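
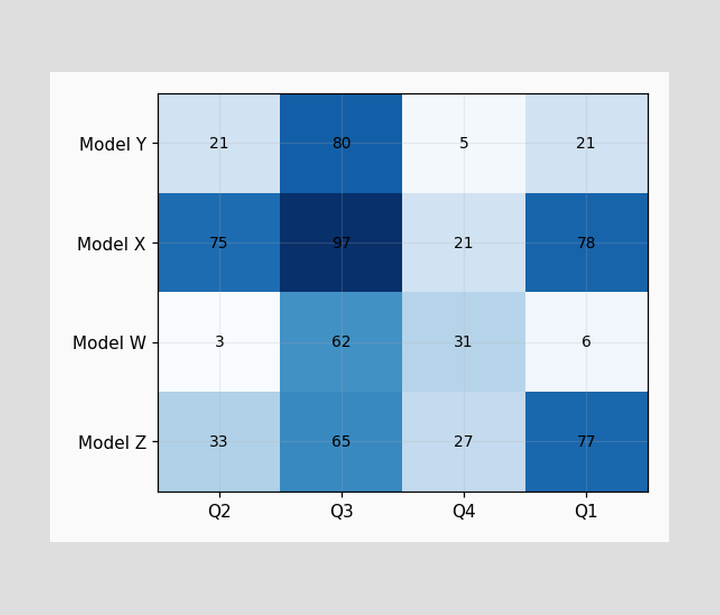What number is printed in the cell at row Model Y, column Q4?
5

The (Model Y, Q4) cell reads 5.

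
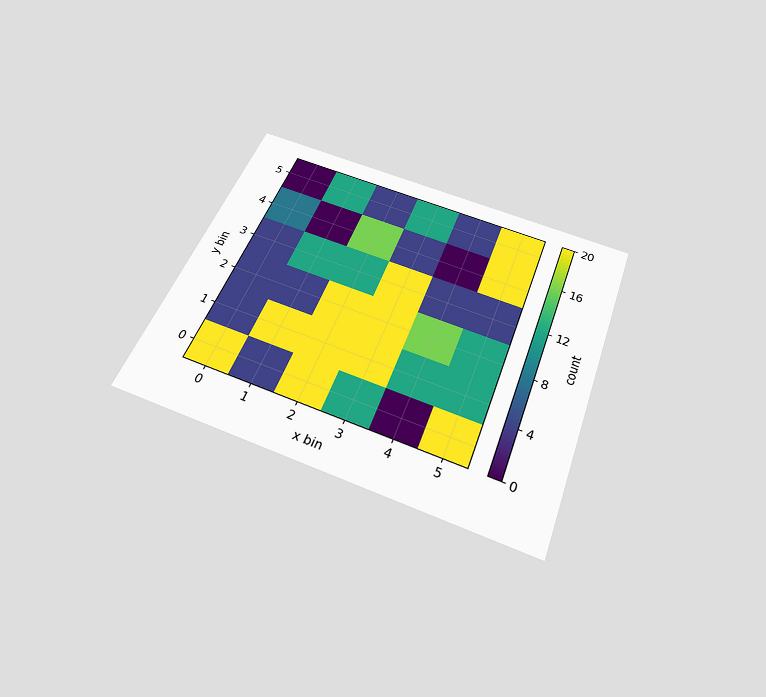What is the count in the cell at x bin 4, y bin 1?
The chart is tilted about 21° clockwise and viewed slightly from below. Matching the cell (4, 1) against the colorbar gives 12.

12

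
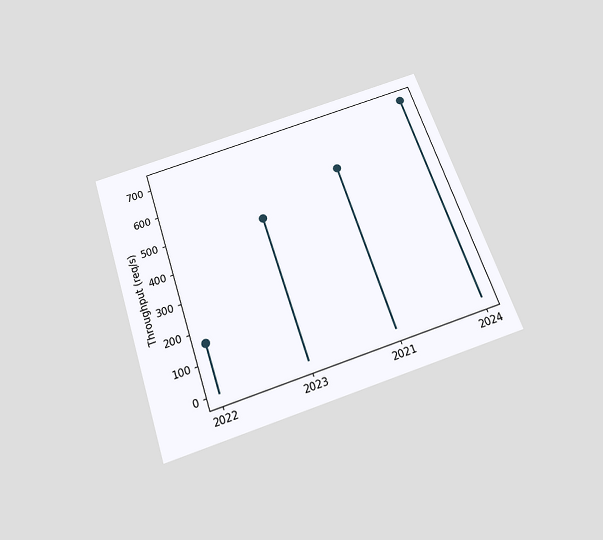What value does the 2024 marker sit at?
The chart is tilted about 18° counter-clockwise and viewed slightly from below. The 2024 marker sits at 720req/s.

720req/s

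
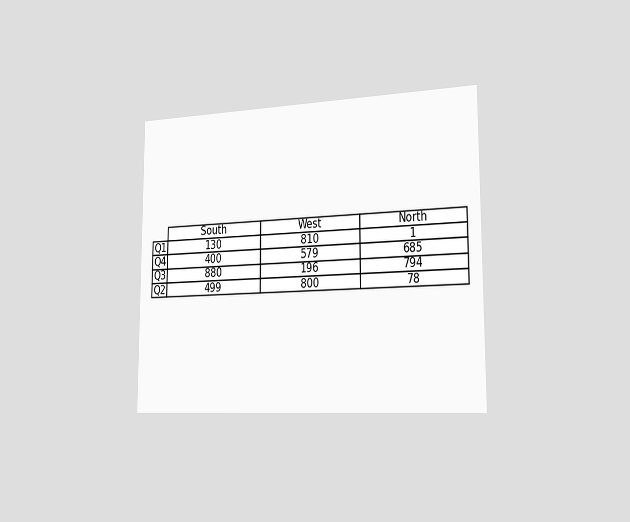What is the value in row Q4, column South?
400

The chart is viewed slightly from the right. The (Q4, South) cell reads 400.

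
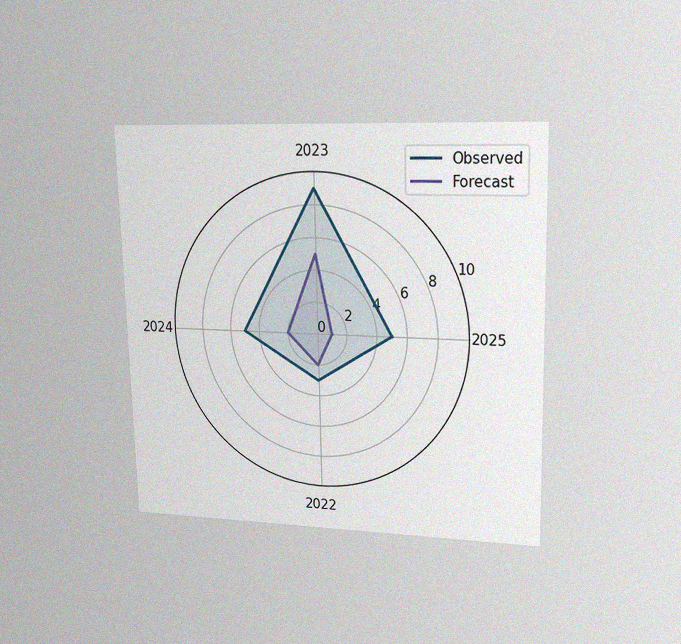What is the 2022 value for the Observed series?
3

The chart is viewed at a slight angle, with some photo noise. On the 2022 axis, Observed reaches 3.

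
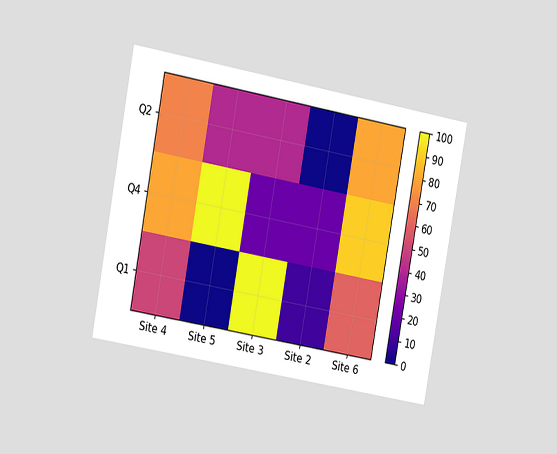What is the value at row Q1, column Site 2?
The chart is tilted about 10° clockwise and viewed slightly from the left. Matching cell (Q1, Site 2) against the colorbar gives 10.

10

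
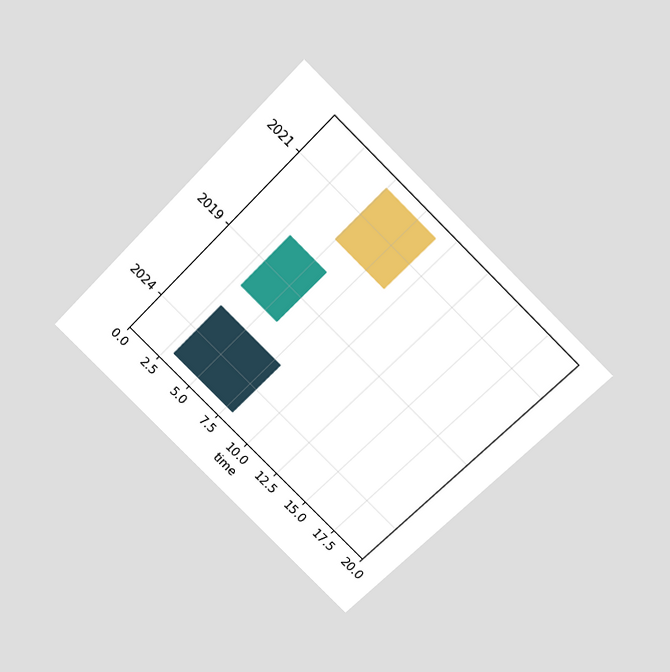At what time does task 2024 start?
3

The chart is tilted about 45° clockwise and viewed slightly from above. The 2024 bar begins at t=3.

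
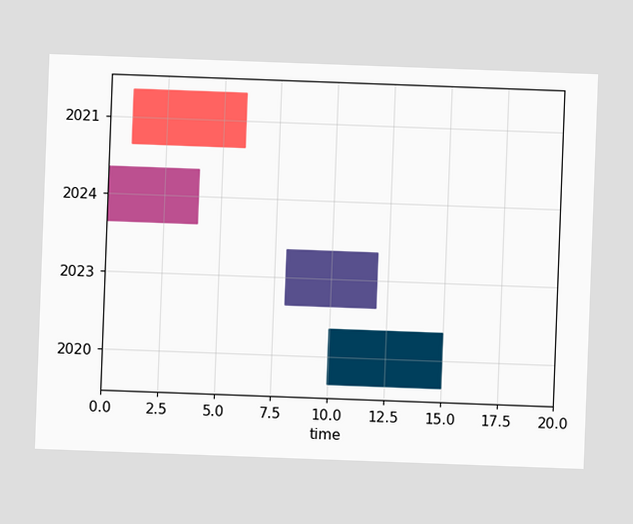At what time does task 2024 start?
The chart is tilted about 2° clockwise. The 2024 bar begins at t=0.

0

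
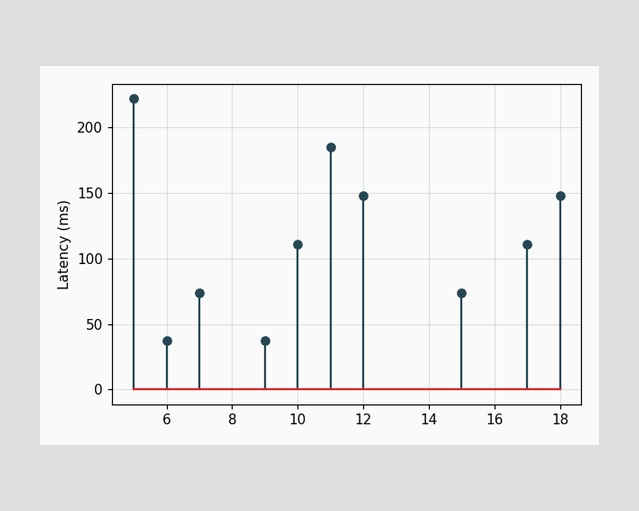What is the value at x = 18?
148ms

The stem at x=18 reaches 148ms.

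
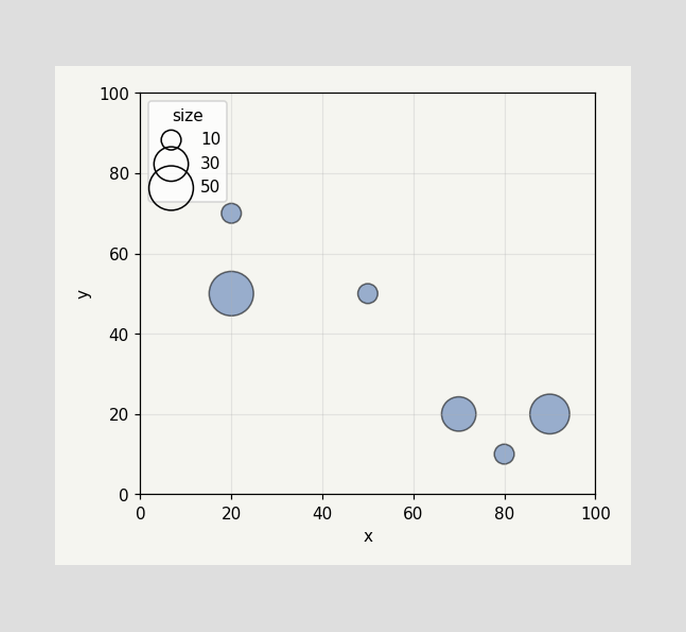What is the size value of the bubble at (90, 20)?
40

Matching the bubble at (90, 20) against the size legend gives 40.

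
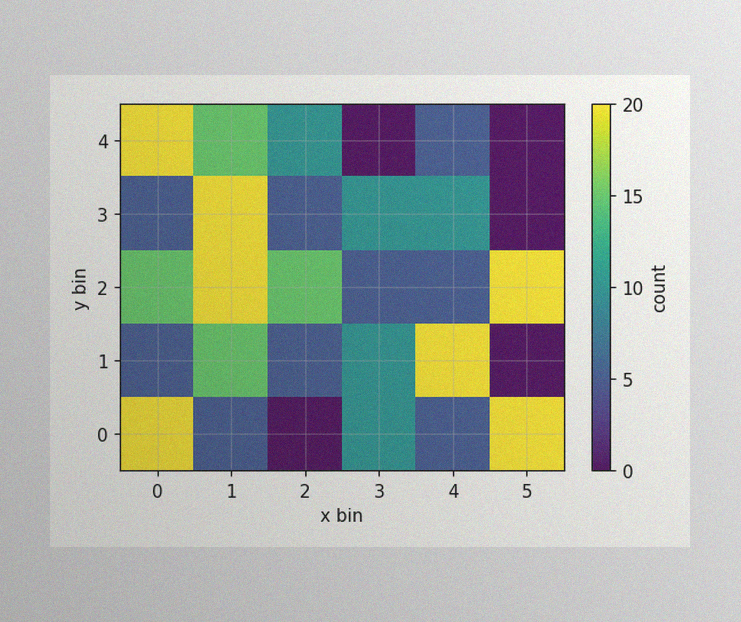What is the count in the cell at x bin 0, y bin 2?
The image has some photo noise and uneven lighting. Matching the cell (0, 2) against the colorbar gives 15.

15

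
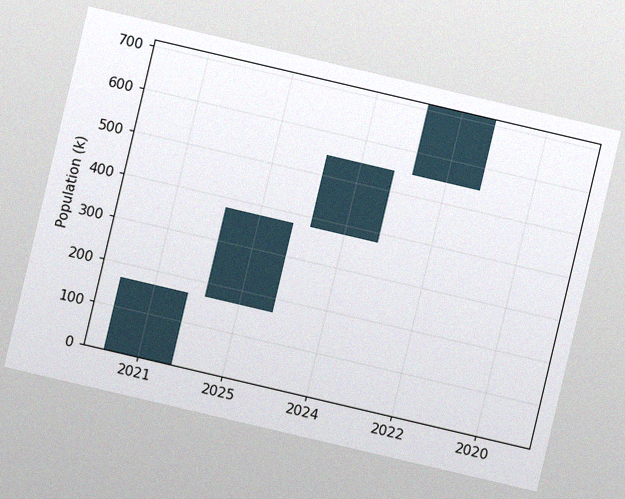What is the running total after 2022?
The chart is tilted about 13° clockwise, with some photo noise. After 2022 the running total reaches 714k.

714k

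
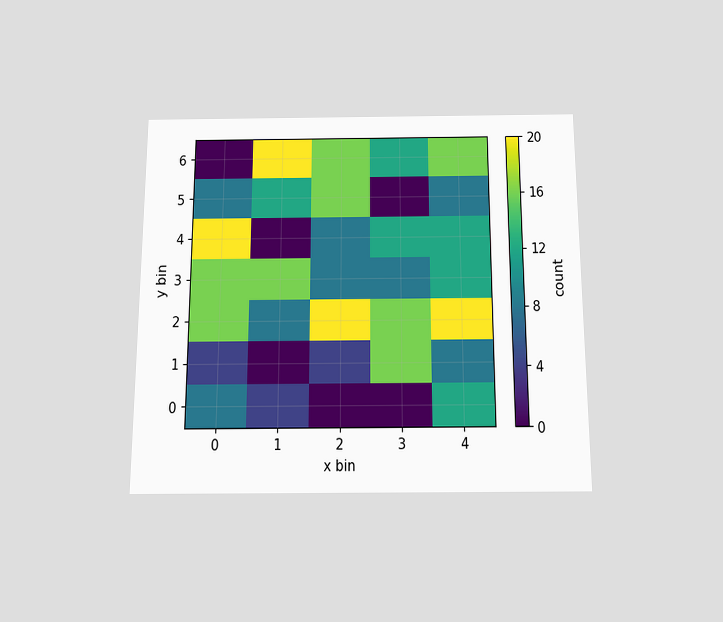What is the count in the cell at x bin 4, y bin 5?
8

The chart is viewed slightly from below. Matching the cell (4, 5) against the colorbar gives 8.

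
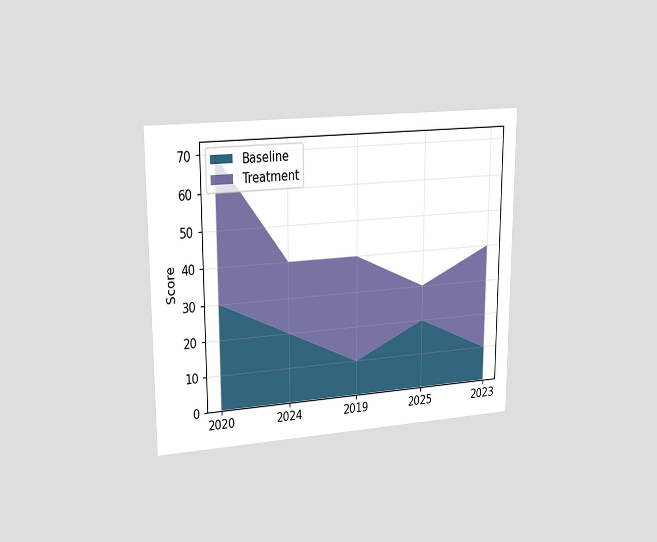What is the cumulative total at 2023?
40

The chart is viewed at a slight angle. The stacked total at 2023 reaches 40.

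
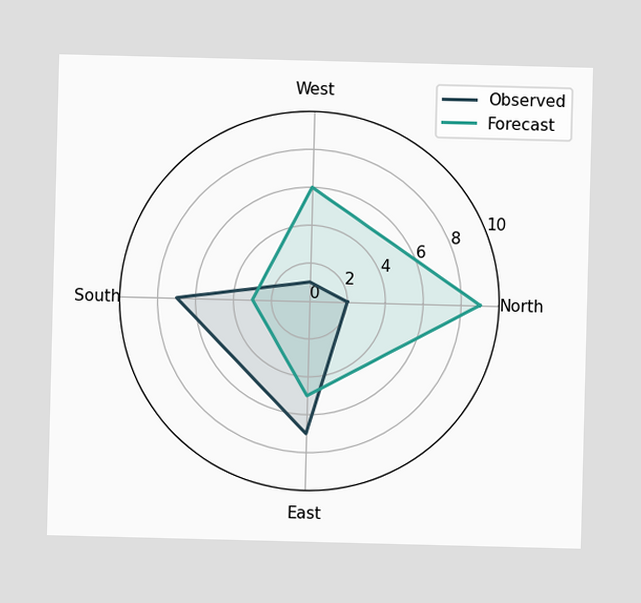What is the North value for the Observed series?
2

On the North axis, Observed reaches 2.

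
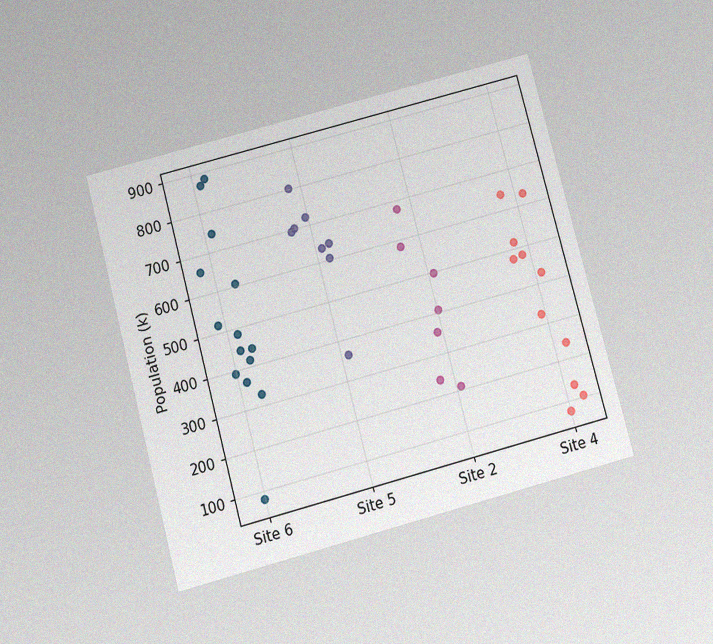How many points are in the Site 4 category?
11

The chart is tilted about 15° counter-clockwise and viewed slightly from below, with some photo noise. Counting the markers in the Site 4 column gives 11.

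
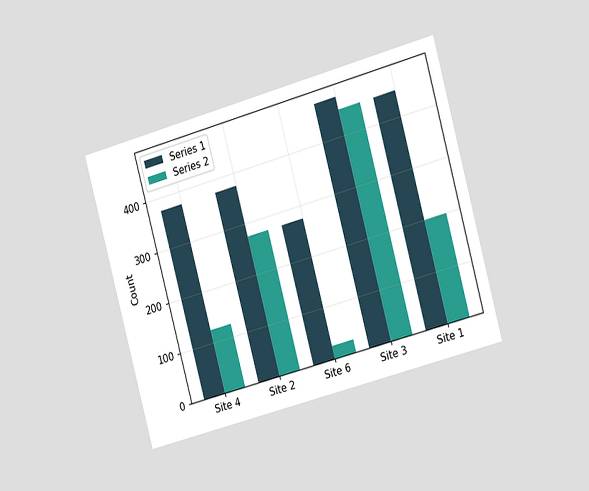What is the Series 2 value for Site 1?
The chart is tilted about 15° counter-clockwise and viewed slightly from the right. The Series 2 bar at Site 1 reaches 200 on the y-axis.

200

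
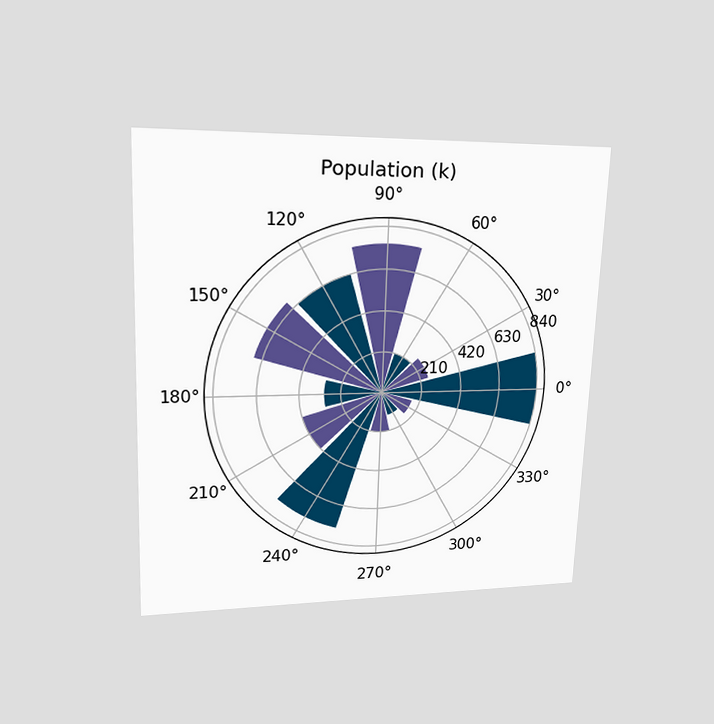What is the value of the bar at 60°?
The chart is tilted about 2° clockwise and viewed at a slight angle. The bar at 60° reaches 210k on the radial axis.

210k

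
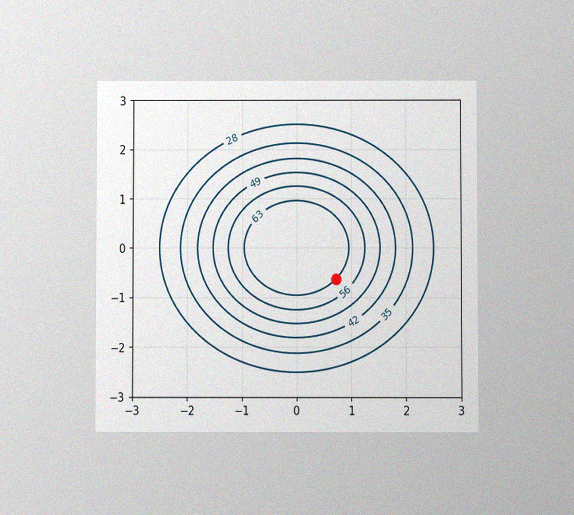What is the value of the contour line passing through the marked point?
63

The chart is viewed at a slight angle, with some photo noise. The marked point sits on the contour labelled 63.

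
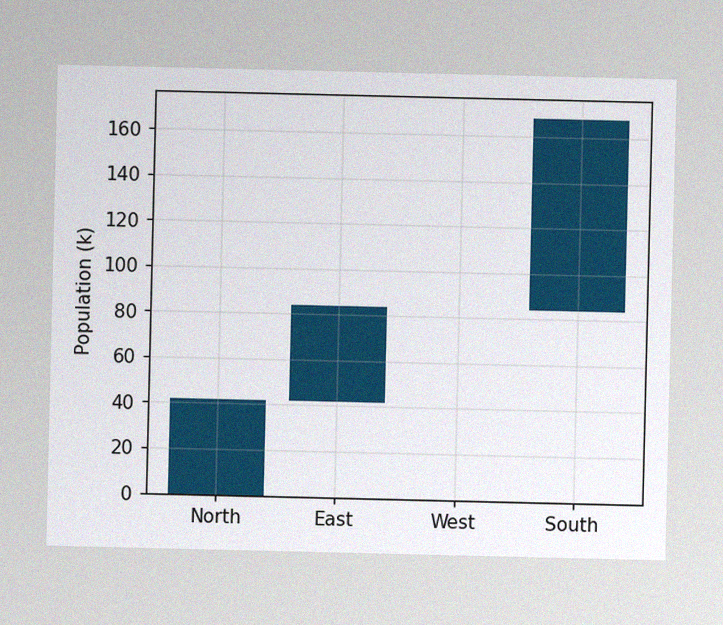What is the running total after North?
The image has some photo noise and uneven lighting. After North the running total reaches 42k.

42k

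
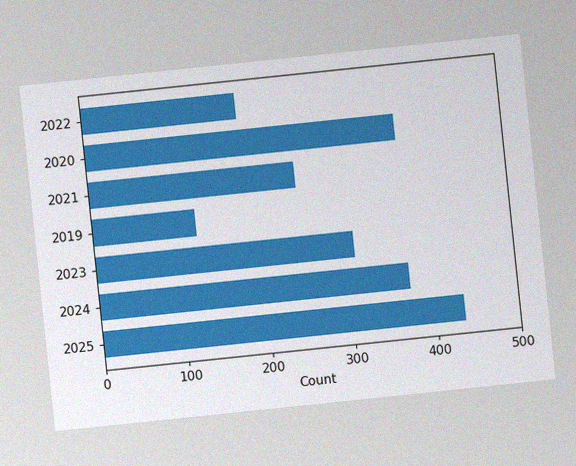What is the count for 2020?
372

The chart is tilted about 6° counter-clockwise, with some photo noise. Reading along the chart's x-axis, the 2020 bar reaches 372.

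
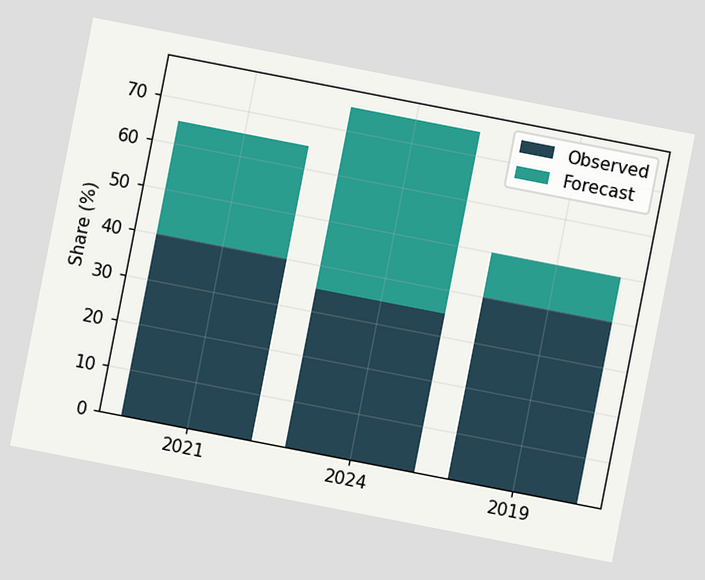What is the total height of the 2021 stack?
65%

The chart is tilted about 11° clockwise. The 2021 stack's top reaches 65% on the y-axis.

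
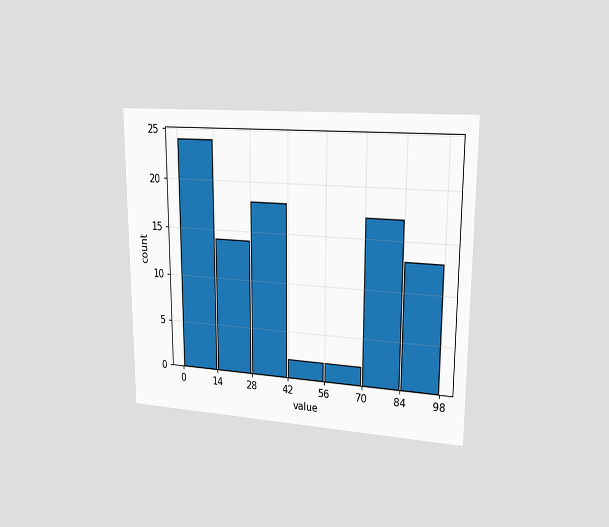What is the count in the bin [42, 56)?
2

The chart is viewed slightly from the right. The [42, 56) bin has height 2.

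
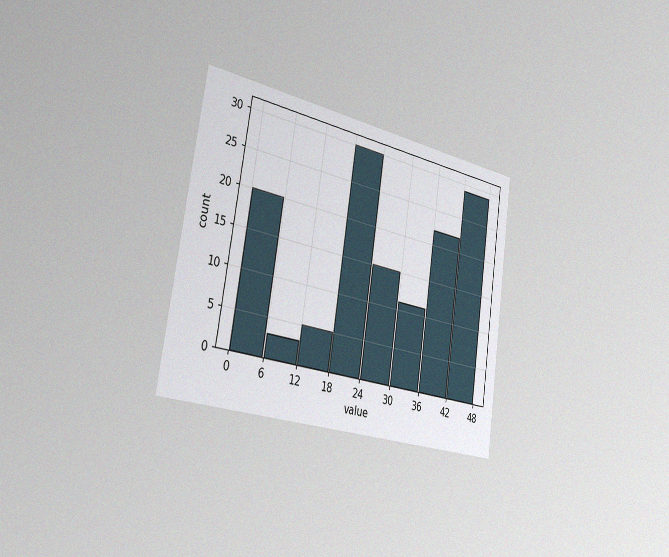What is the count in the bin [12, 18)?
5

The chart is tilted about 9° clockwise and viewed slightly from the left, with some photo noise. The [12, 18) bin has height 5.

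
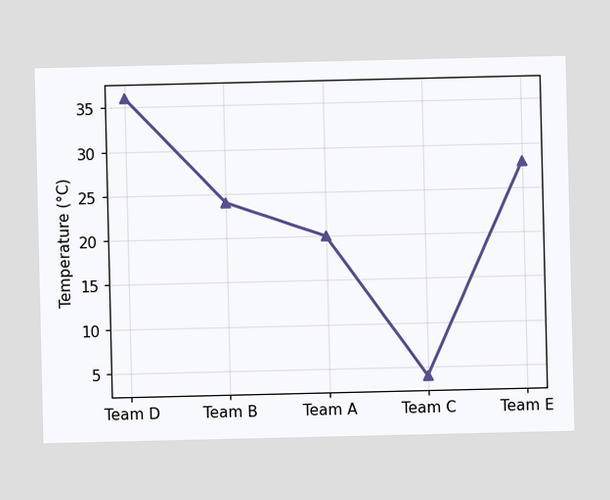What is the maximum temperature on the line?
The highest point is at Team D, and reading across to the y-axis gives 36°C.

36°C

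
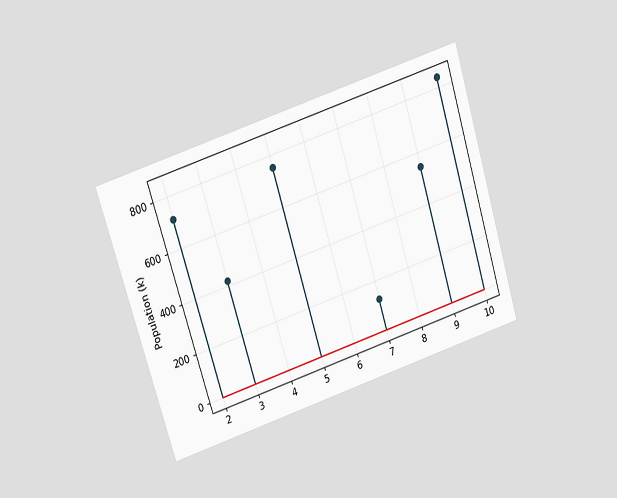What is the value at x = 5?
756k

The chart is tilted about 17° counter-clockwise and viewed slightly from above. The stem at x=5 reaches 756k.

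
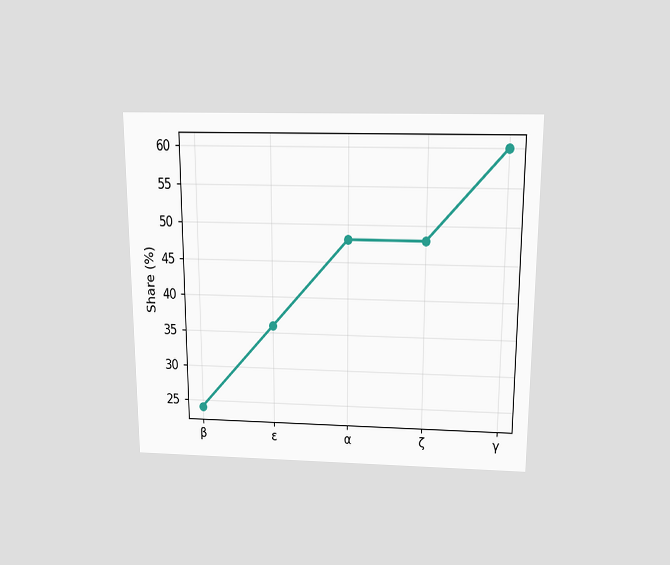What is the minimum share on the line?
The chart is viewed slightly from above. The lowest point is at β, and reading across to the y-axis gives 24%.

24%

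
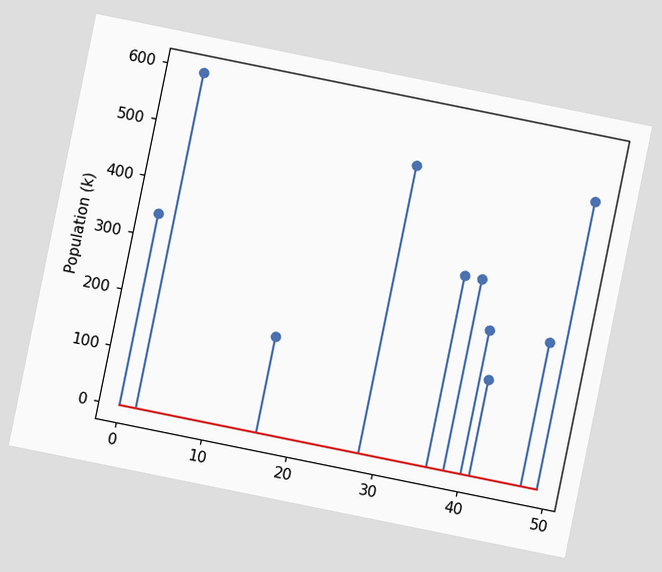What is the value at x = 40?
255k

The chart is tilted about 11° clockwise. The stem at x=40 reaches 255k.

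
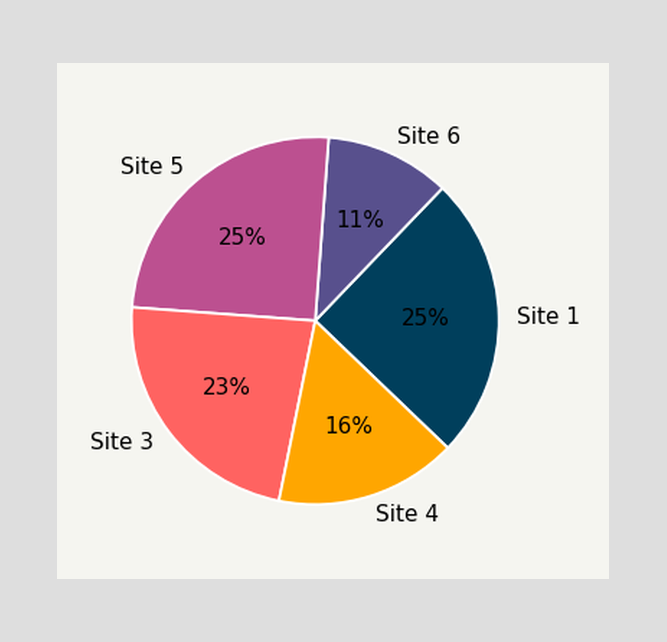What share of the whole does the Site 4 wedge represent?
The Site 4 slice takes up 16% of the pie.

16%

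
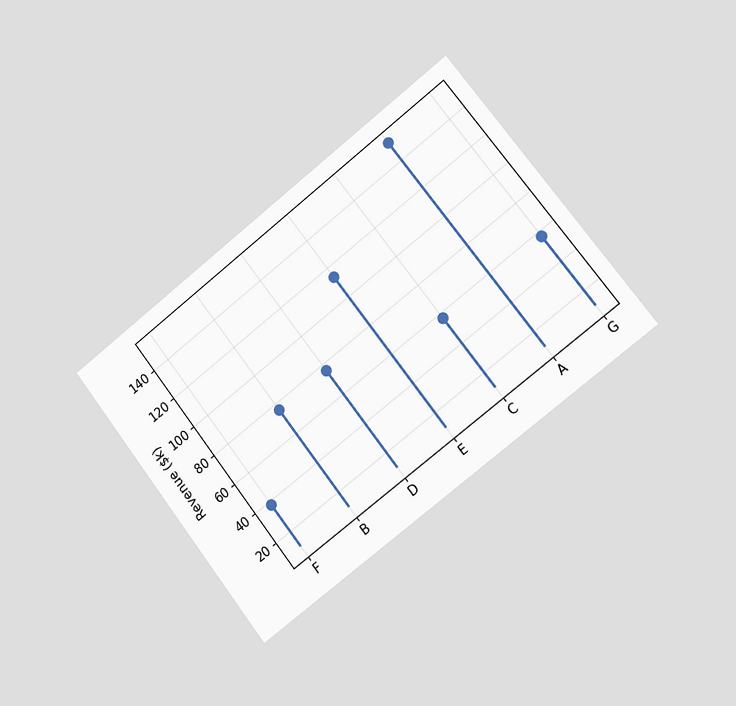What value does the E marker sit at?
The chart is tilted about 38° counter-clockwise and viewed slightly from the right. The E marker sits at $114k.

$114k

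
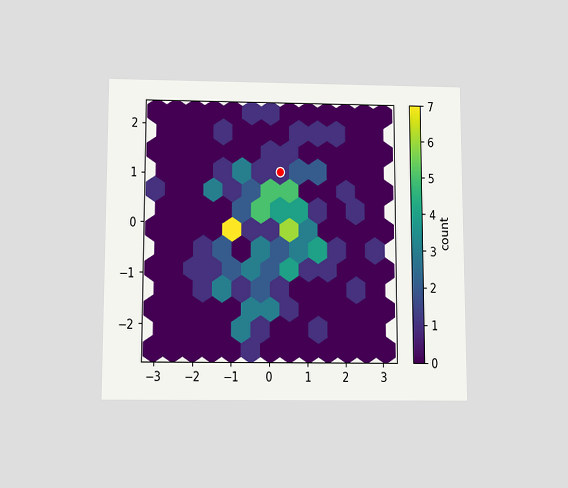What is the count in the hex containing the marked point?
1

The chart is viewed slightly from below. The marked hex reads 1 on the colorbar.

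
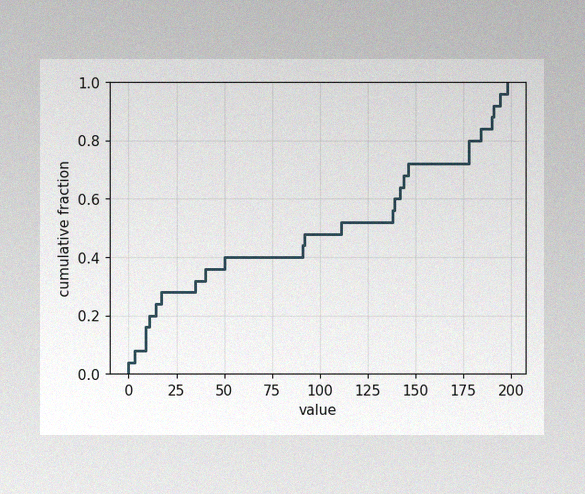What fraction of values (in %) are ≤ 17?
The image has some photo noise and uneven lighting. At x=17 the ECDF step is at 28%.

28%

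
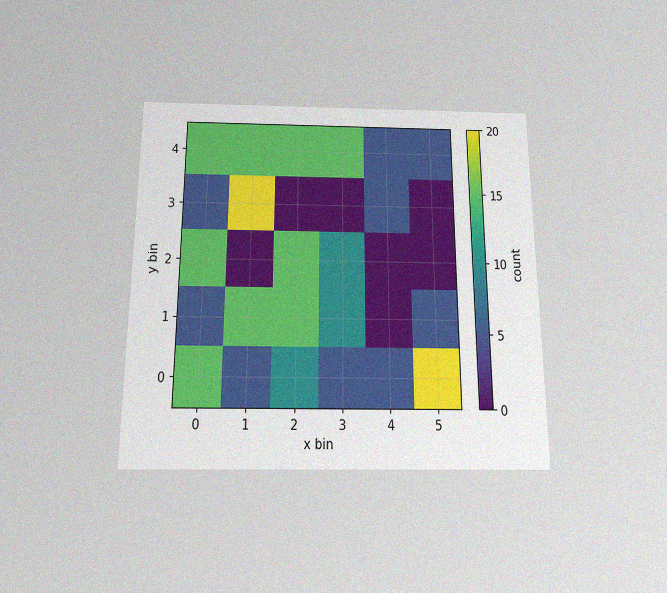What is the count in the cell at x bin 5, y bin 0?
The chart is viewed slightly from below, with some photo noise. Matching the cell (5, 0) against the colorbar gives 20.

20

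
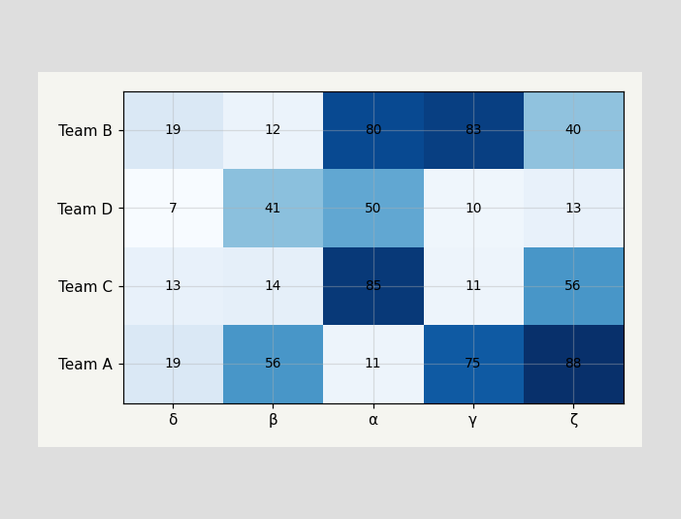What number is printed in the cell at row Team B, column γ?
83

The (Team B, γ) cell reads 83.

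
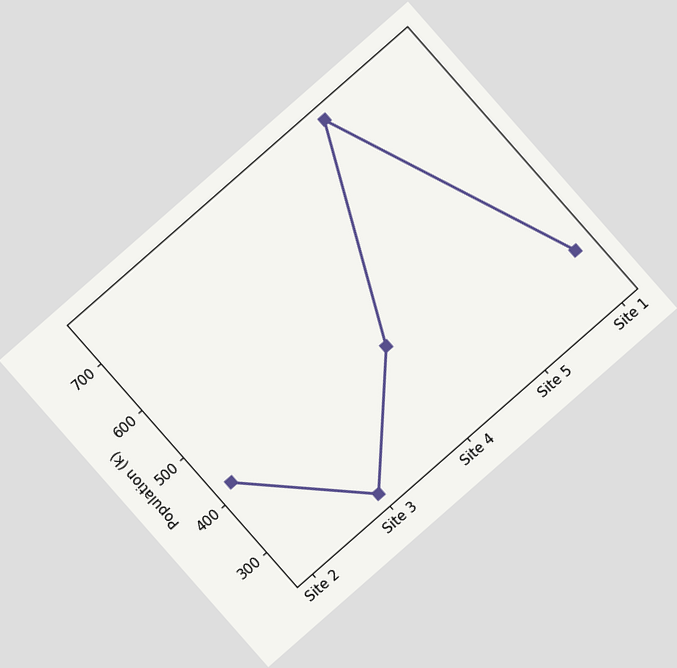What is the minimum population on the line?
252k

The chart is tilted about 41° counter-clockwise. The lowest point is at Site 3, and reading across to the y-axis gives 252k.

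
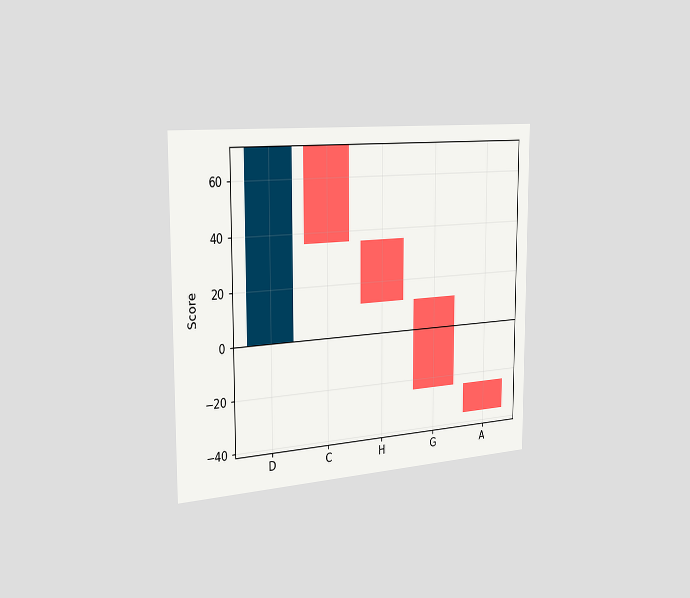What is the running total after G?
The chart is viewed slightly from the left. After G the running total reaches -24.

-24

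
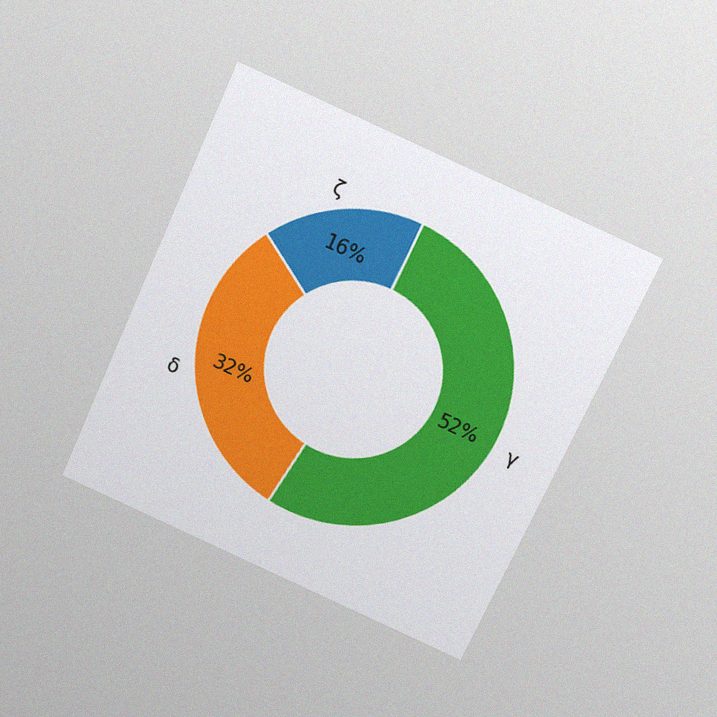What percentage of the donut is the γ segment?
52%

The chart is tilted about 25° clockwise and viewed slightly from above, with some photo noise. The γ segment takes up 52% of the ring.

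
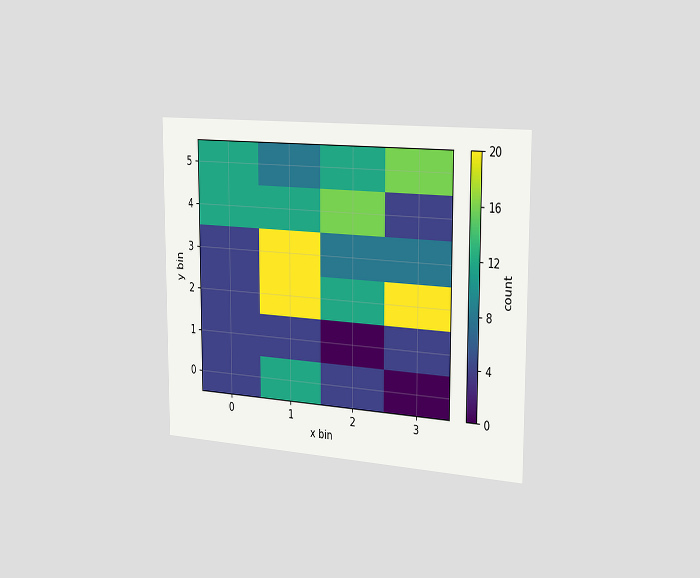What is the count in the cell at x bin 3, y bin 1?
4

The chart is viewed slightly from the right. Matching the cell (3, 1) against the colorbar gives 4.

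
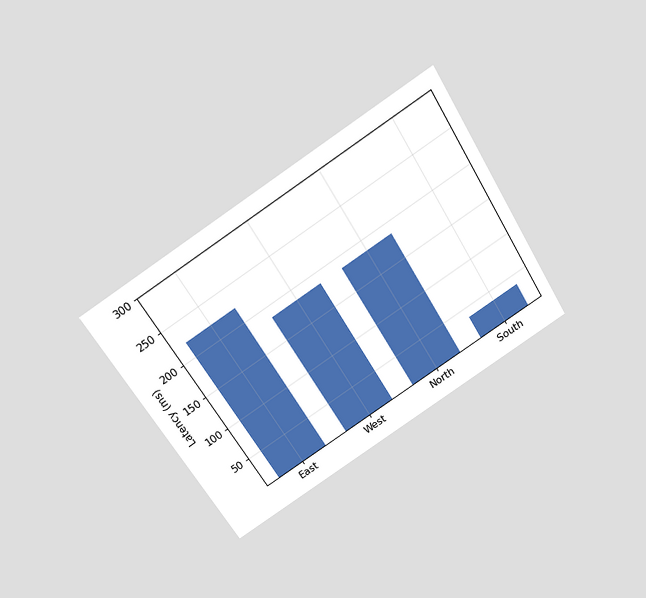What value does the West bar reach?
The chart is tilted about 32° counter-clockwise and viewed slightly from above. Reading along the chart's y-axis, the West bar reaches 185ms.

185ms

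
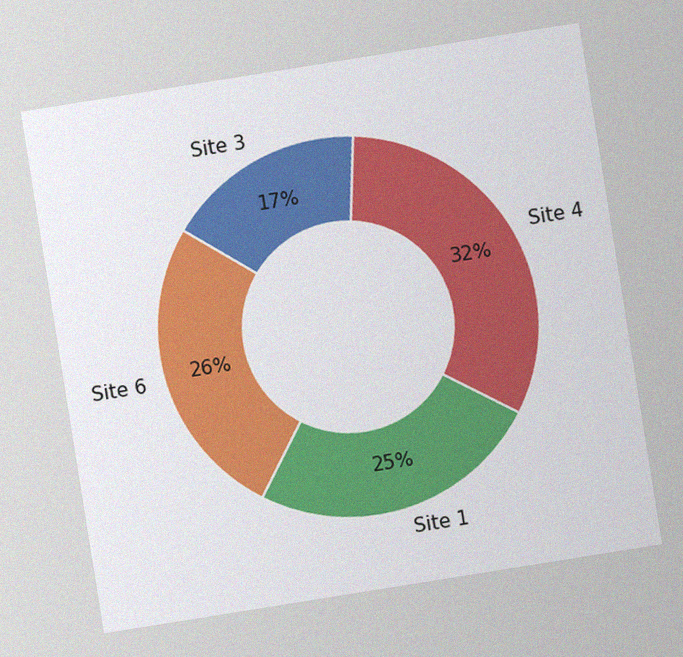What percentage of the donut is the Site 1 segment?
The chart is tilted about 9° counter-clockwise, with some photo noise. The Site 1 segment takes up 25% of the ring.

25%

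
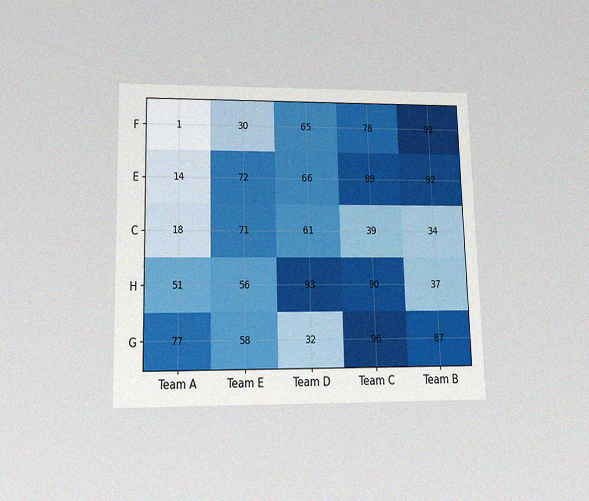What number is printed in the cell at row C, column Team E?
71

The chart is viewed slightly from below, with some photo noise. The (C, Team E) cell reads 71.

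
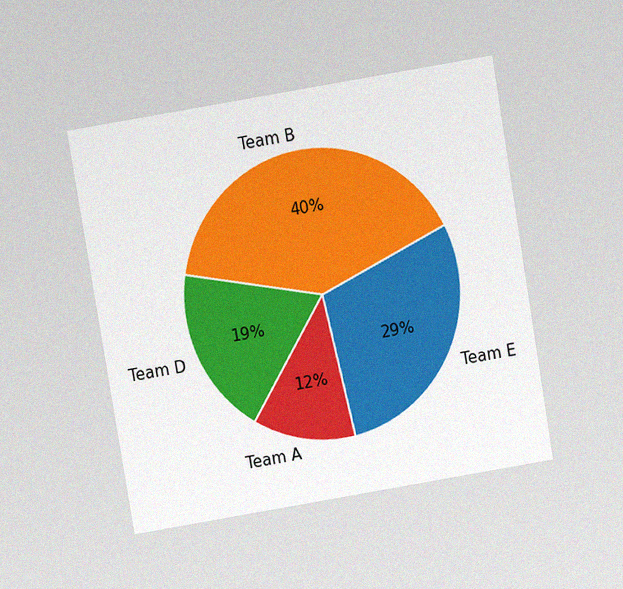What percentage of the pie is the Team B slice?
The chart is tilted about 10° counter-clockwise and viewed at a slight angle, with some photo noise. The Team B slice takes up 40% of the pie.

40%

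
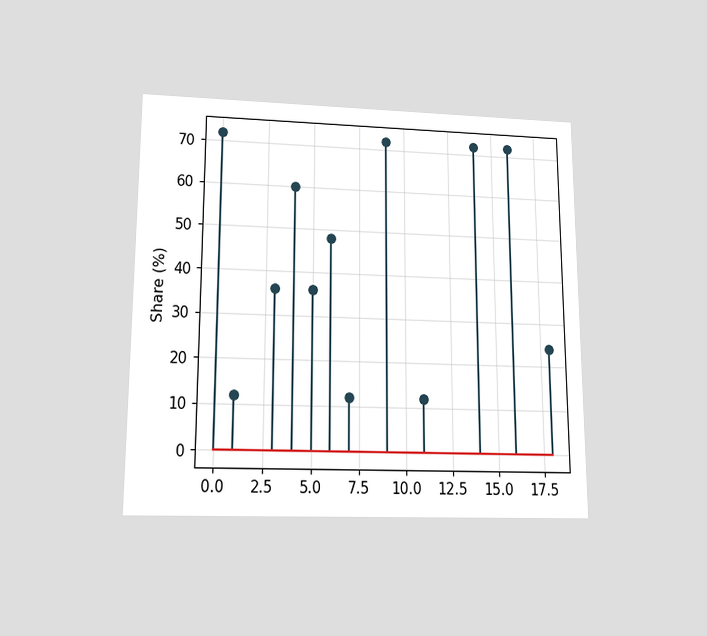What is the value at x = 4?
The chart is viewed slightly from below. The stem at x=4 reaches 60%.

60%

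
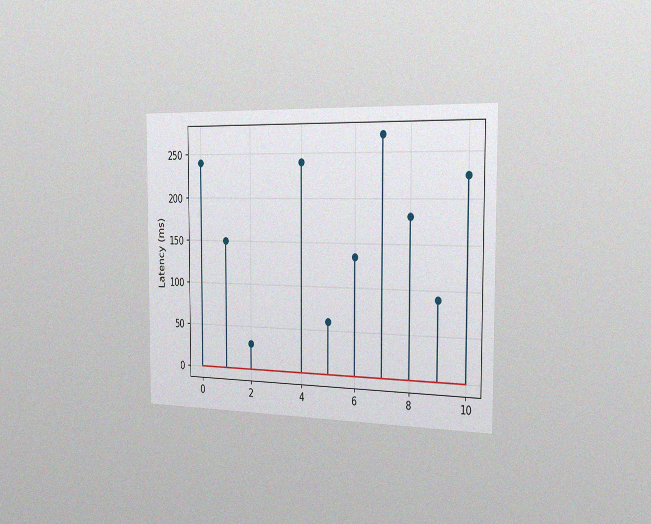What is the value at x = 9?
90ms

The chart is viewed slightly from the right, with some photo noise. The stem at x=9 reaches 90ms.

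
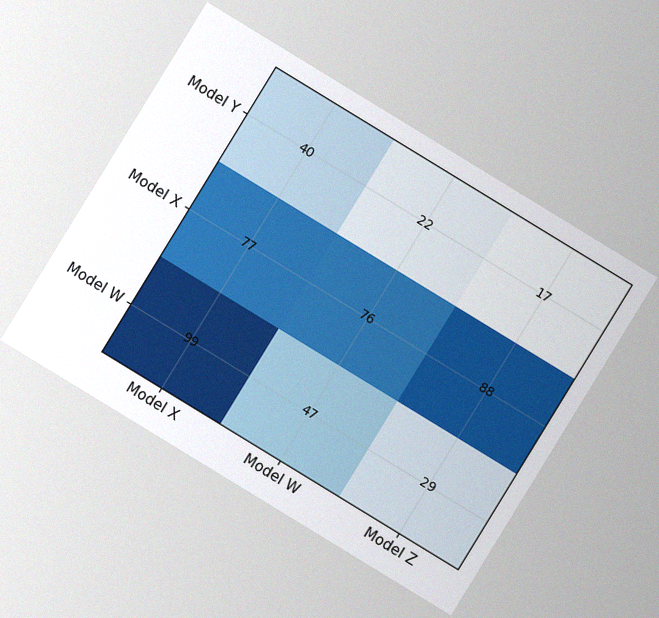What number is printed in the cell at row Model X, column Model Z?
88

The chart is tilted about 31° clockwise, with some photo noise. The (Model X, Model Z) cell reads 88.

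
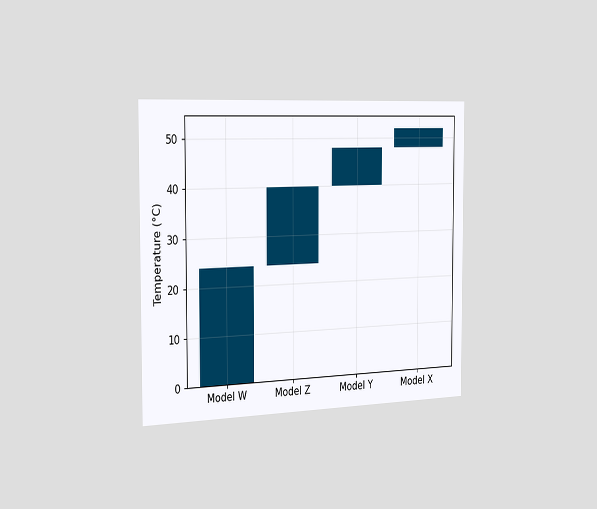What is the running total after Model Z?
The chart is viewed slightly from the left. After Model Z the running total reaches 40°C.

40°C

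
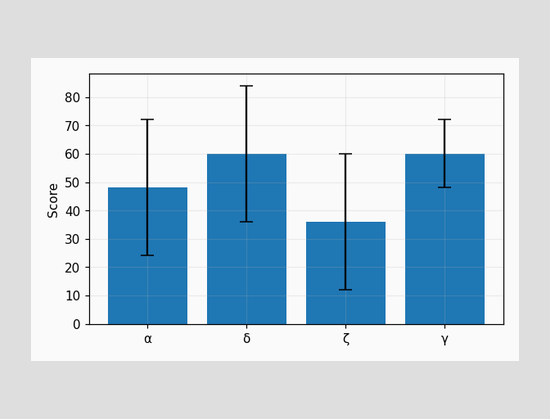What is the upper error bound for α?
72

The α bar's upper whisker reaches 72.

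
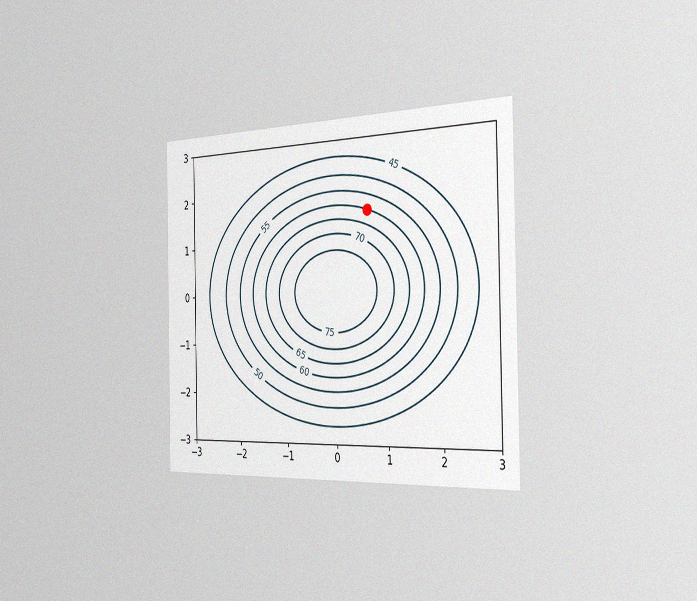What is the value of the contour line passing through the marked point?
The chart is viewed slightly from the right, with some photo noise. The marked point sits on the contour labelled 60.

60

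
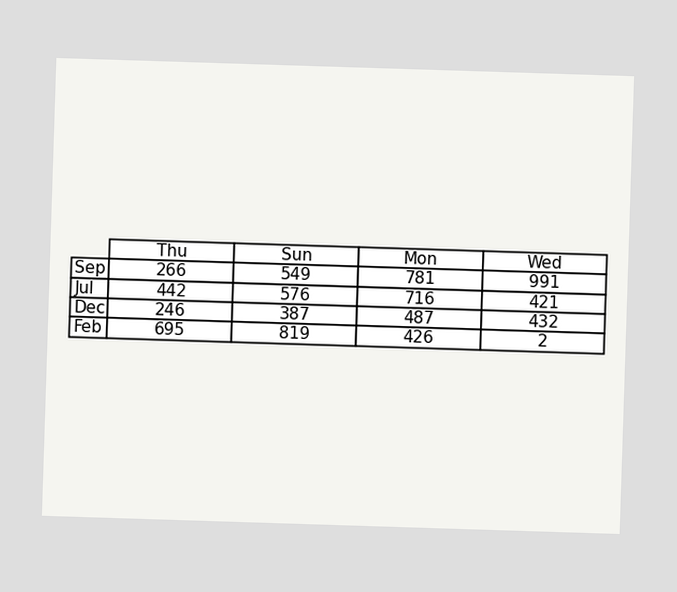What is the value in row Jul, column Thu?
442

The (Jul, Thu) cell reads 442.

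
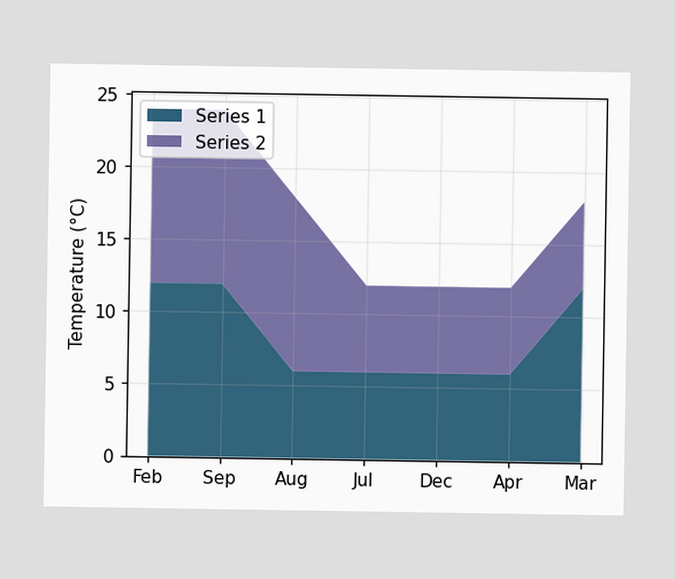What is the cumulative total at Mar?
The stacked total at Mar reaches 18°C.

18°C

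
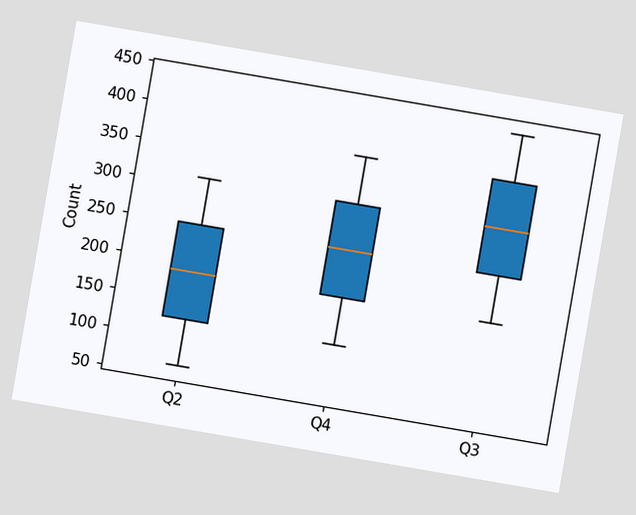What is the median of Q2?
The chart is tilted about 10° clockwise. The median line in the Q2 box sits at 186.

186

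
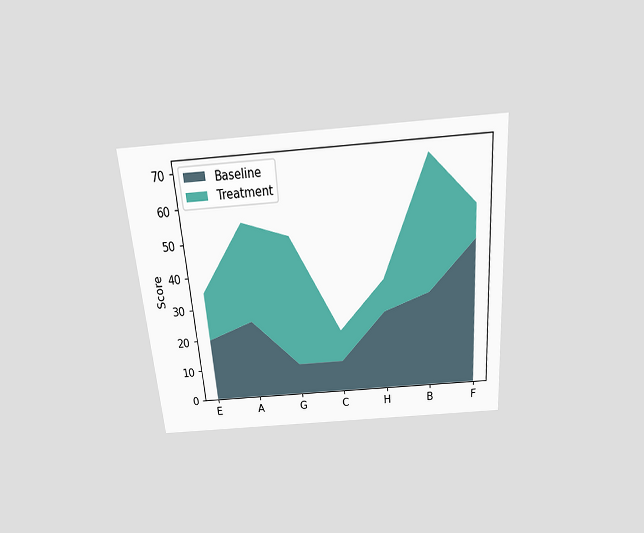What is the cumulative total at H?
The chart is tilted about 4° counter-clockwise and viewed slightly from above. The stacked total at H reaches 35.

35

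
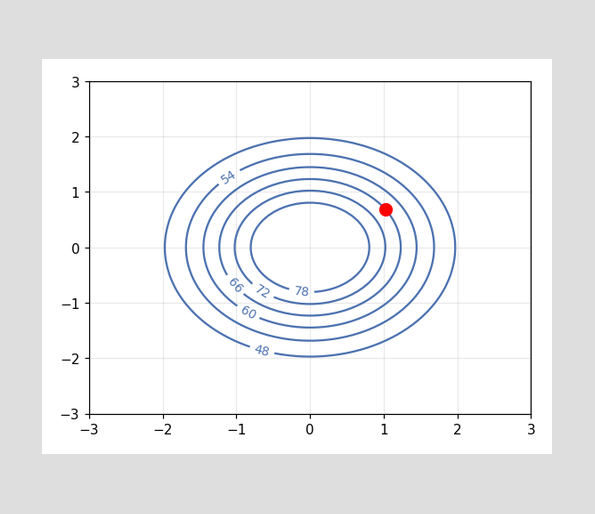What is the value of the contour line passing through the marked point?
66

The marked point sits on the contour labelled 66.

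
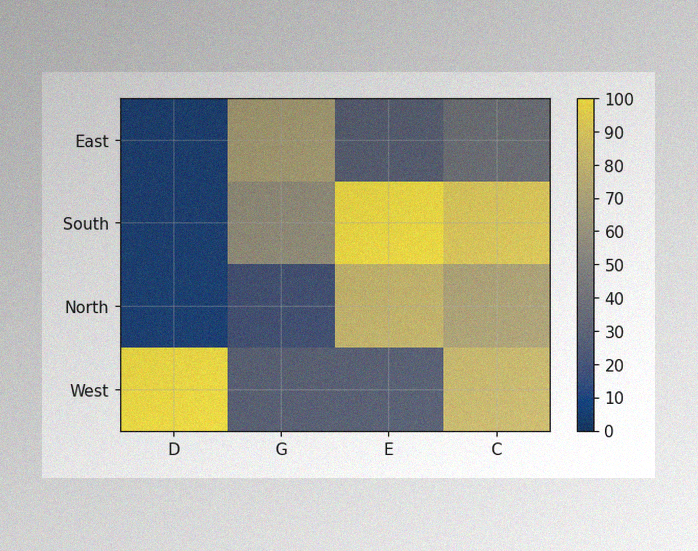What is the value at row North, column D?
The image has some photo noise and uneven lighting. Matching cell (North, D) against the colorbar gives 10.

10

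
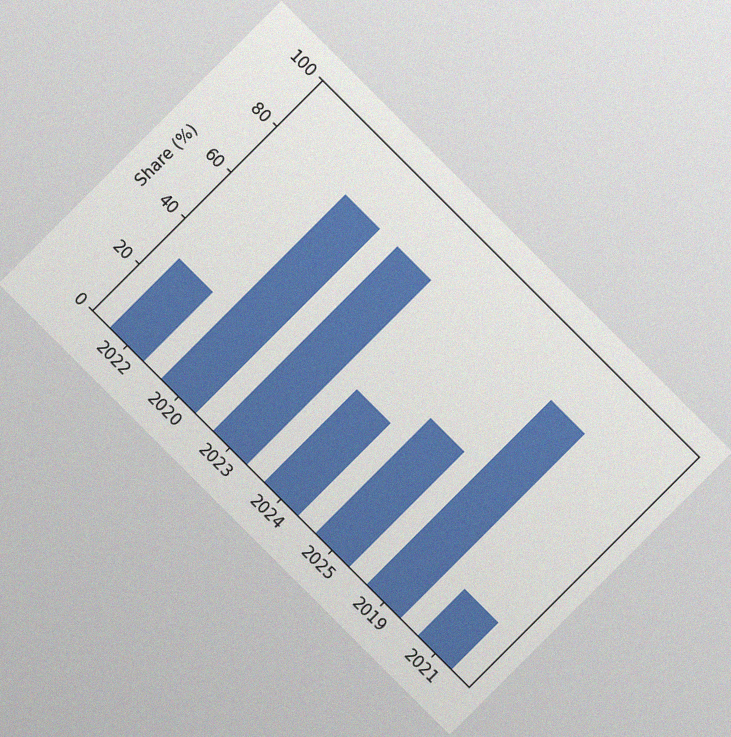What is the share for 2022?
30%

The chart is tilted about 45° clockwise, with some photo noise. Reading along the chart's y-axis, the 2022 bar reaches 30%.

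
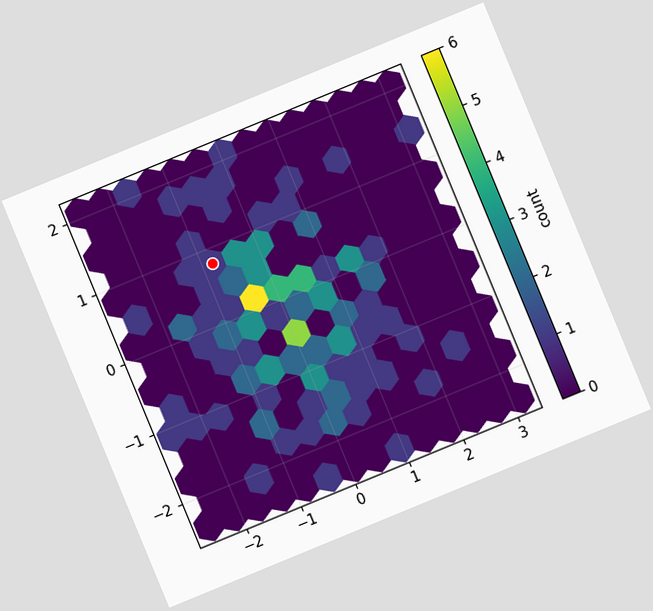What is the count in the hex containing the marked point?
The chart is tilted about 22° counter-clockwise. The marked hex reads 1 on the colorbar.

1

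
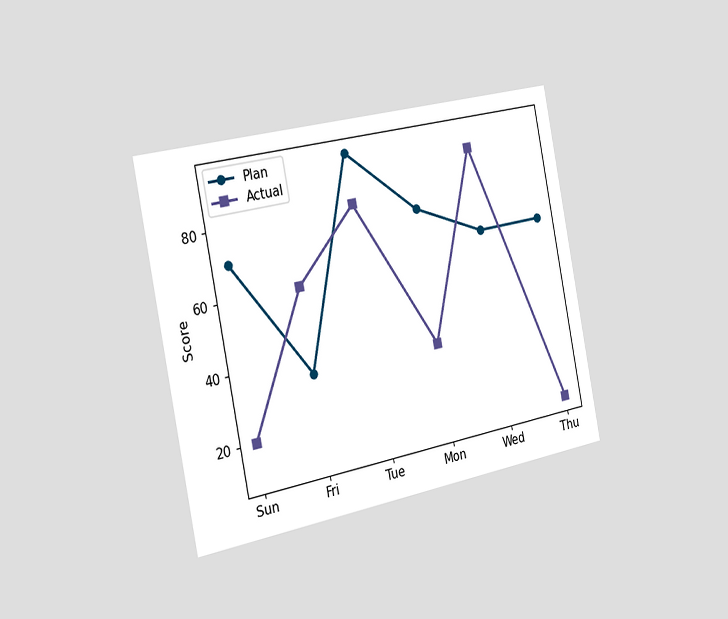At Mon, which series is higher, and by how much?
The chart is tilted about 11° counter-clockwise and viewed slightly from the left. At Mon, Plan sits above the other line by 40.

Plan, by 40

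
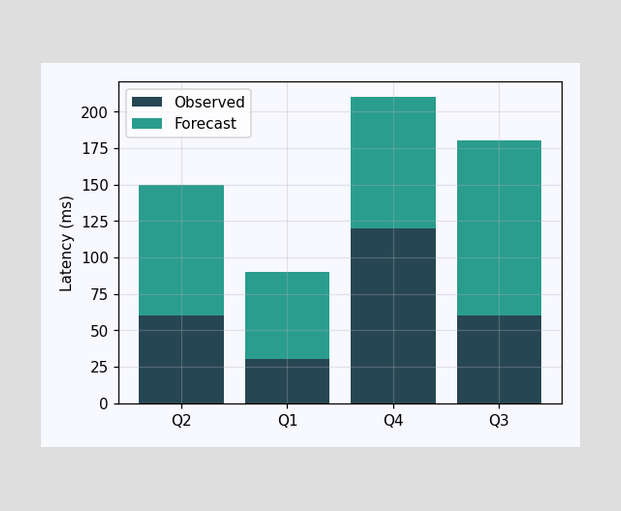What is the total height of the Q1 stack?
90ms

The Q1 stack's top reaches 90ms on the y-axis.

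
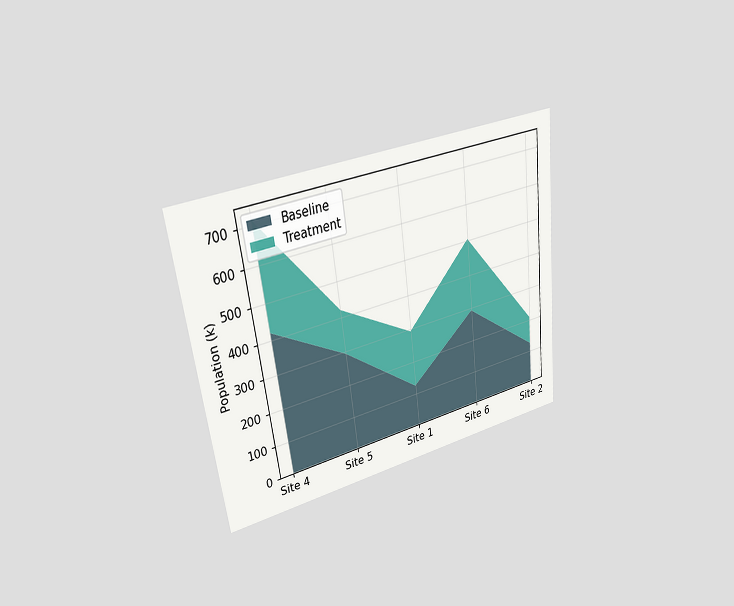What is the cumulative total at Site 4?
714k

The chart is tilted about 7° counter-clockwise and viewed at a slight angle. The stacked total at Site 4 reaches 714k.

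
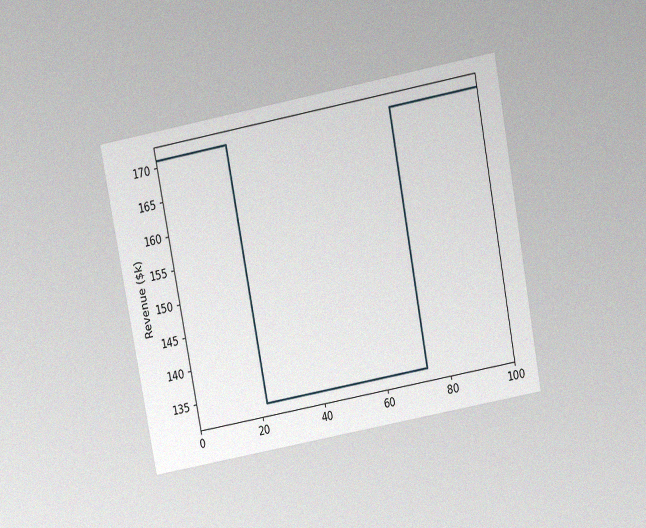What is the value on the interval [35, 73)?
$133k

The chart is tilted about 11° counter-clockwise and viewed slightly from above, with some photo noise. On [35, 73) the step sits at $133k.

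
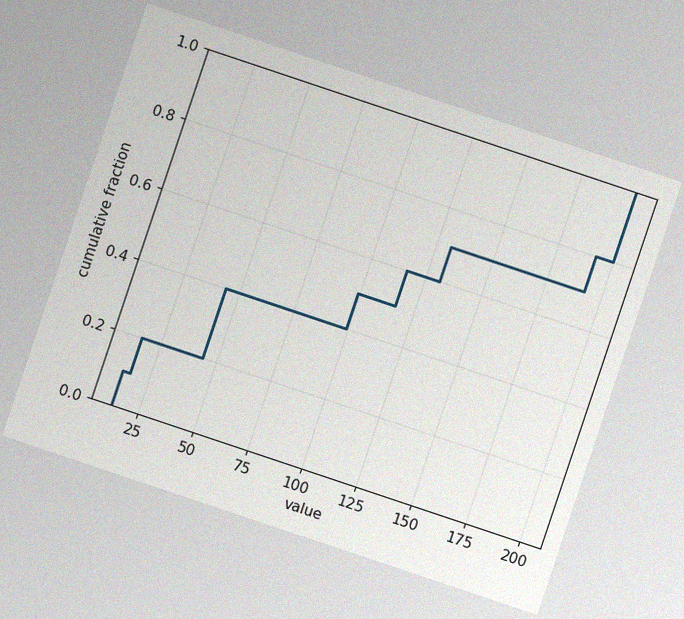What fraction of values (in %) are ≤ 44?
40%

The chart is tilted about 19° clockwise, with some photo noise. At x=44 the ECDF step is at 40%.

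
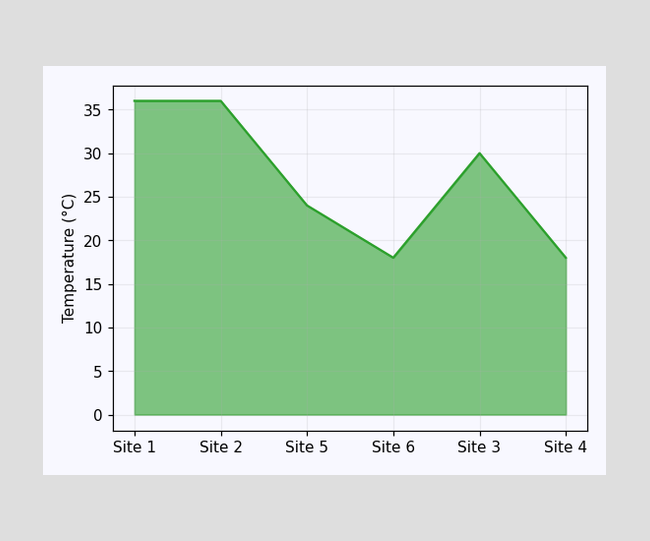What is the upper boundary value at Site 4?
At Site 4 the upper boundary is at 18°C.

18°C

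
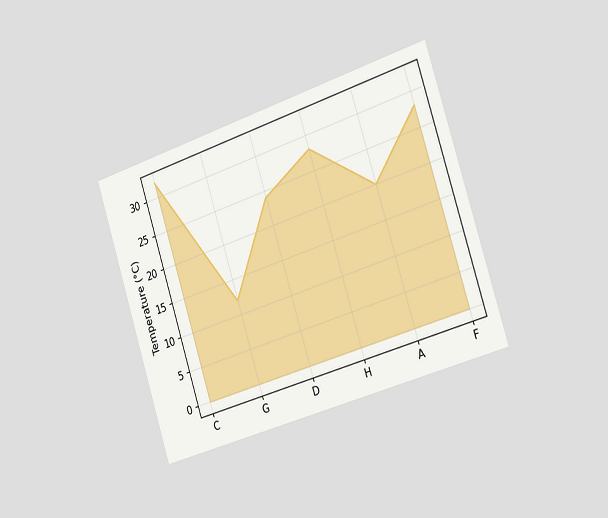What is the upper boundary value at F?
28°C

The chart is tilted about 18° counter-clockwise and viewed slightly from the right. At F the upper boundary is at 28°C.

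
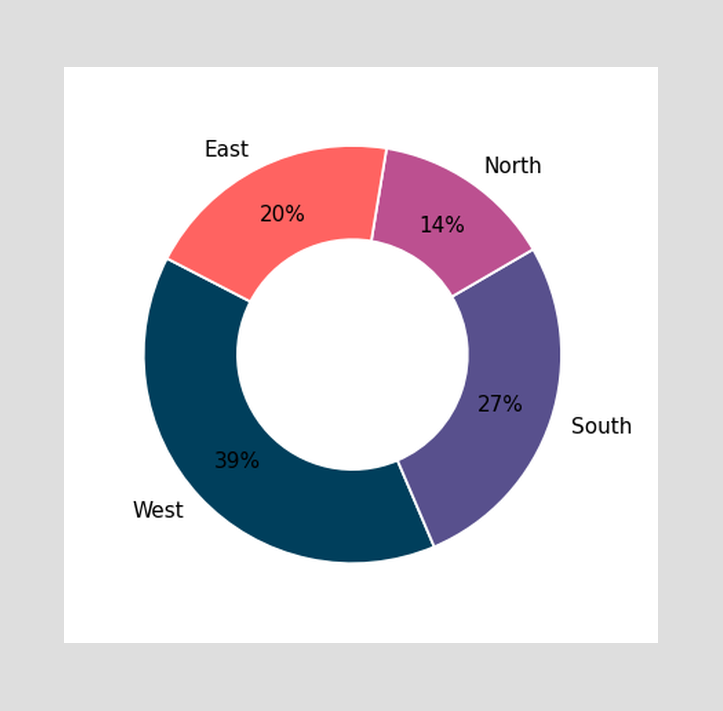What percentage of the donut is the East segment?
20%

The East segment takes up 20% of the ring.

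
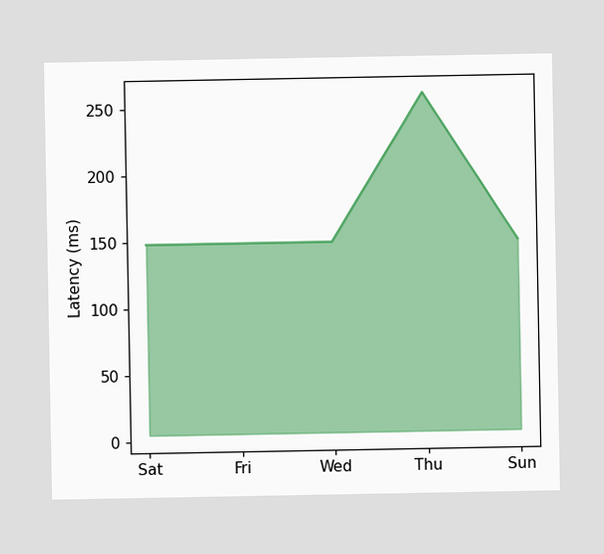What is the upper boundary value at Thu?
259ms

At Thu the upper boundary is at 259ms.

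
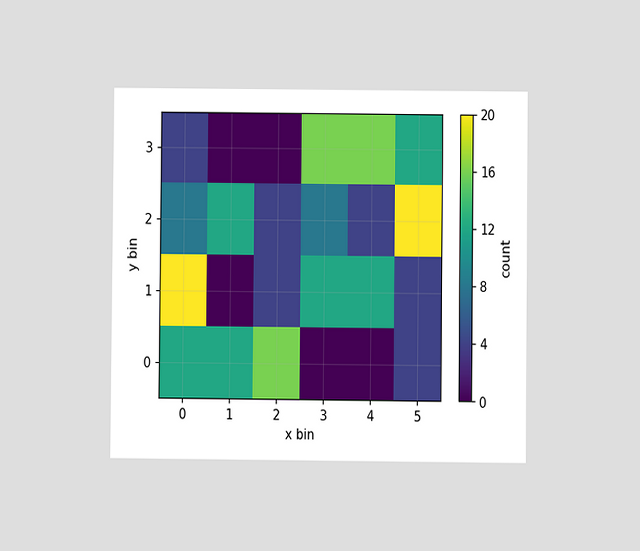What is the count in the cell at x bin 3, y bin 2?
The chart is viewed at a slight angle. Matching the cell (3, 2) against the colorbar gives 8.

8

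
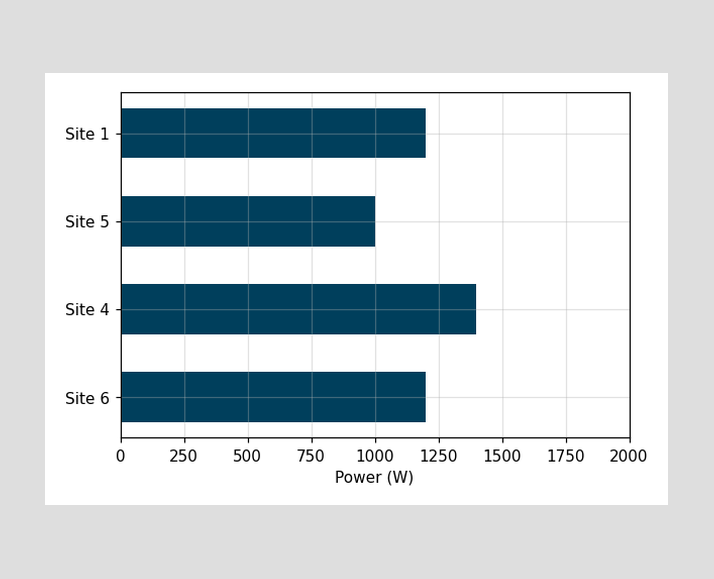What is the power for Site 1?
1200W

Reading along the chart's x-axis, the Site 1 bar reaches 1200W.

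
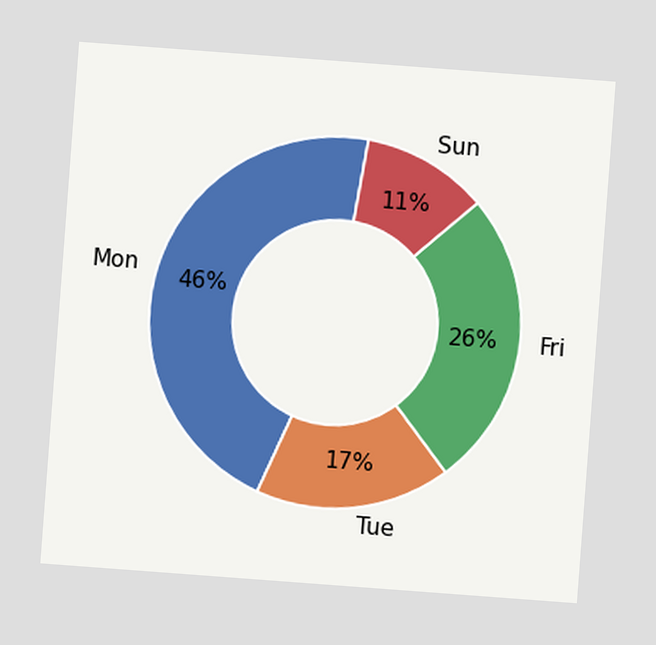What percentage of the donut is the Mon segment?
46%

The chart is tilted about 4° clockwise. The Mon segment takes up 46% of the ring.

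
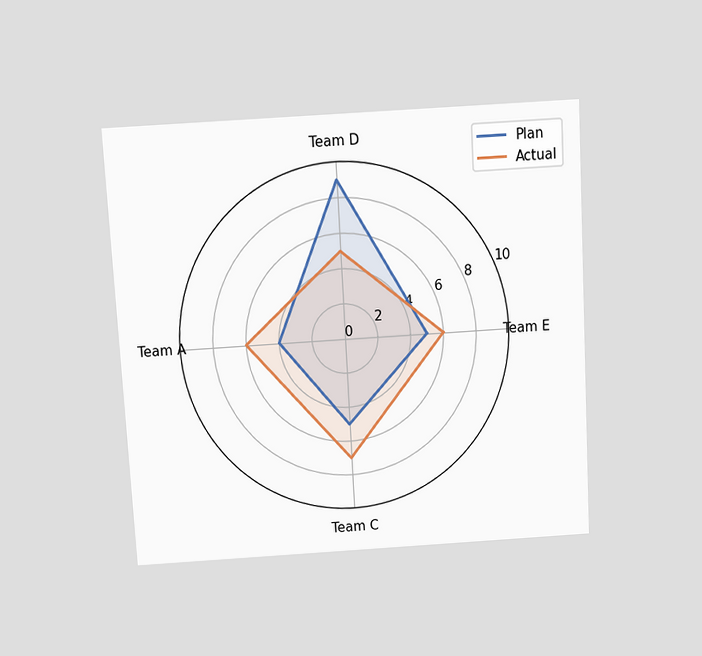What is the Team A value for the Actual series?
The chart is tilted about 3° counter-clockwise and viewed slightly from above. On the Team A axis, Actual reaches 6.

6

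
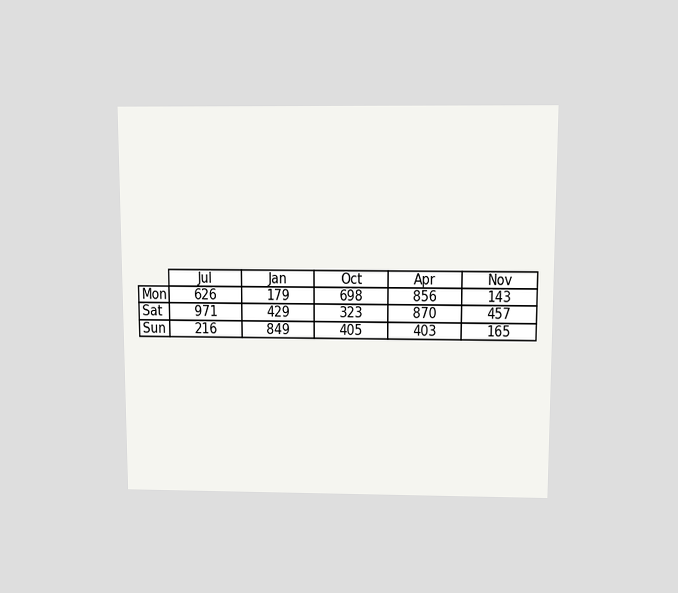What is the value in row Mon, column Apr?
856

The chart is viewed slightly from above. The (Mon, Apr) cell reads 856.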